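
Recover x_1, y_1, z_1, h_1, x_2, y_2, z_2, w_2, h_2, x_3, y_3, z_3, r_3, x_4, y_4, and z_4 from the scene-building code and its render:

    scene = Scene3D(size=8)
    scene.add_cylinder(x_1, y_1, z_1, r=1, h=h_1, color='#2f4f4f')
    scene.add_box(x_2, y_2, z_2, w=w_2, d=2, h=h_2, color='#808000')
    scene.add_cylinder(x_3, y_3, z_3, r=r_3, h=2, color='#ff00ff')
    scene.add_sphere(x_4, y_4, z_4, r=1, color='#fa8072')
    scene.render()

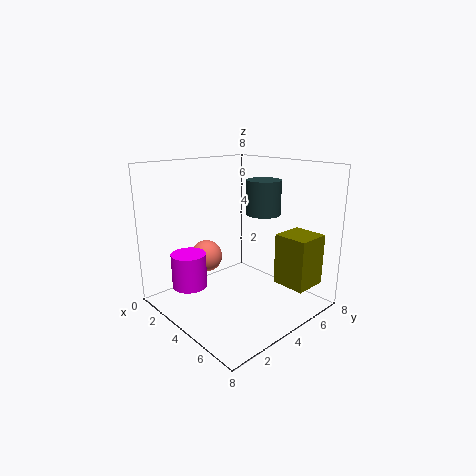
x_1 = 4; y_1 = 6; z_1 = 5; h_1 = 2; x_2 = 5; y_2 = 6; z_2 = 1; w_2 = 2; h_2 = 3; x_3 = 2; y_3 = 2; z_3 = 1; r_3 = 1; x_4 = 1; y_4 = 4; z_4 = 2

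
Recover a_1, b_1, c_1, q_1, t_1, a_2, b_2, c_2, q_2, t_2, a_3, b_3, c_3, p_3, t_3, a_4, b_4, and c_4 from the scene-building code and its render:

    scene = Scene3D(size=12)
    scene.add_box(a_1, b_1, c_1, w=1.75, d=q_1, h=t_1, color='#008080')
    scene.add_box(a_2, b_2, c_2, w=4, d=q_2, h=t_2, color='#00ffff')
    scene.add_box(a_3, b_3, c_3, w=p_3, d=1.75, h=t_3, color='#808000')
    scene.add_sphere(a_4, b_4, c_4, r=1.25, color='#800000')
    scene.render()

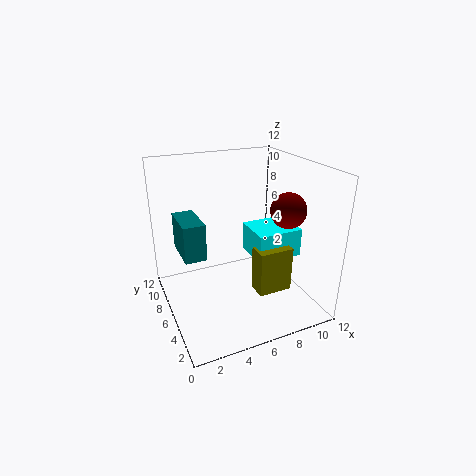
a_1 = 1.25; b_1 = 5.25; c_1 = 5; q_1 = 3.5; t_1 = 3; a_2 = 7.5; b_2 = 4.75; c_2 = 3.75; q_2 = 3.5; t_2 = 2.5; a_3 = 7.25; b_3 = 4; c_3 = 1; p_3 = 3; t_3 = 4; a_4 = 7.75; b_4 = 1.5; c_4 = 9.75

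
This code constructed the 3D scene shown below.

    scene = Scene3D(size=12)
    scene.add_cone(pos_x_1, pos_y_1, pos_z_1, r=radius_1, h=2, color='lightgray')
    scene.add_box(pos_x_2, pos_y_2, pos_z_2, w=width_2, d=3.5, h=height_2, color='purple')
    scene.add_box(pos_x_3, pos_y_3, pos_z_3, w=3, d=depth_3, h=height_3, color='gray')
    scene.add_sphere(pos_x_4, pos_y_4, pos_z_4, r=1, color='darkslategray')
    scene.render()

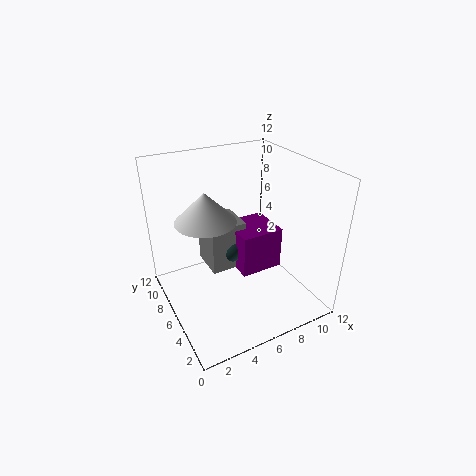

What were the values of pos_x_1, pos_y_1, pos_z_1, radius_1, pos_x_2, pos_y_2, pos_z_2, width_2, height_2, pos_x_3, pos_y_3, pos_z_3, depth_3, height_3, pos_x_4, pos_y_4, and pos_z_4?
pos_x_1 = 2, pos_y_1 = 3, pos_z_1 = 10, radius_1 = 2, pos_x_2 = 5.5, pos_y_2 = 4, pos_z_2 = 3.5, width_2 = 3.5, height_2 = 3.5, pos_x_3 = 3.5, pos_y_3 = 5.5, pos_z_3 = 3.5, depth_3 = 3, height_3 = 4, pos_x_4 = 5.5, pos_y_4 = 6, pos_z_4 = 5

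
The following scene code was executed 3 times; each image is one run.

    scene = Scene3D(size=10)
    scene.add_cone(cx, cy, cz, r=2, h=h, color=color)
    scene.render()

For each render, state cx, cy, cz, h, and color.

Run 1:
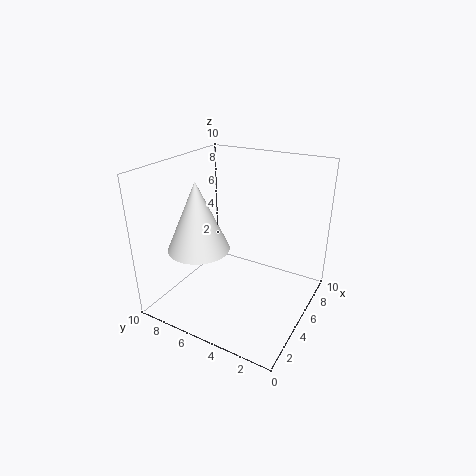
cx = 2.5, cy = 6.5, cz = 5, h = 4.5, color = 'white'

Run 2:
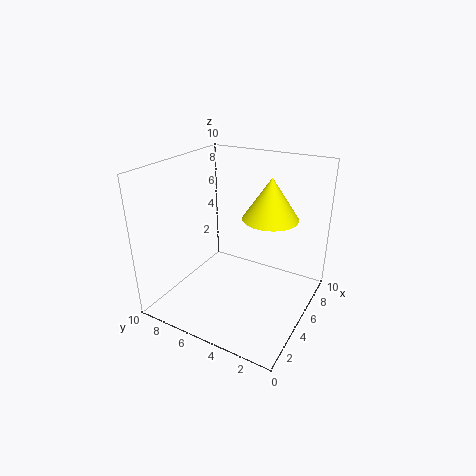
cx = 7, cy = 3.5, cz = 6, h = 3, color = 'yellow'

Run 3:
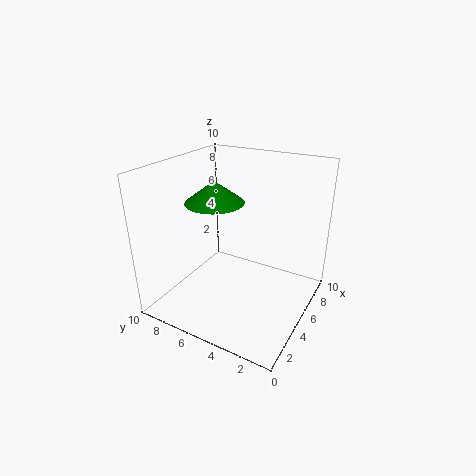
cx = 4.5, cy = 6.5, cz = 7.5, h = 1.5, color = 'green'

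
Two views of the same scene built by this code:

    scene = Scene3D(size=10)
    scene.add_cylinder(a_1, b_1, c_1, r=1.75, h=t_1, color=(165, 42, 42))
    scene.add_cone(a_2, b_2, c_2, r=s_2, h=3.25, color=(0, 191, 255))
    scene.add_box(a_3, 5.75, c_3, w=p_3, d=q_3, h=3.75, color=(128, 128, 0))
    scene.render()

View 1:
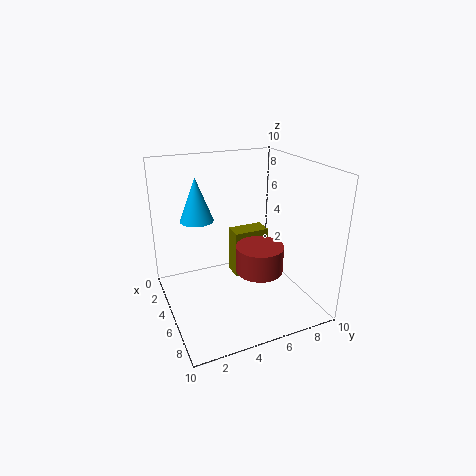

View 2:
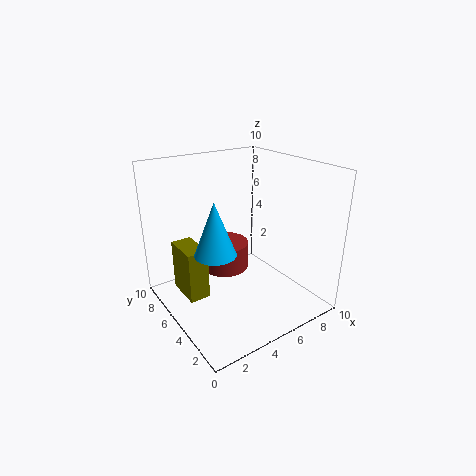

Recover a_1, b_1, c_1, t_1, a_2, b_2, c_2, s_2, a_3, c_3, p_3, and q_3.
a_1 = 5, b_1 = 6.75, c_1 = 2, t_1 = 2, a_2 = 2, b_2 = 3, c_2 = 5.5, s_2 = 1.25, a_3 = 1.5, c_3 = 0.5, p_3 = 1.5, q_3 = 2.75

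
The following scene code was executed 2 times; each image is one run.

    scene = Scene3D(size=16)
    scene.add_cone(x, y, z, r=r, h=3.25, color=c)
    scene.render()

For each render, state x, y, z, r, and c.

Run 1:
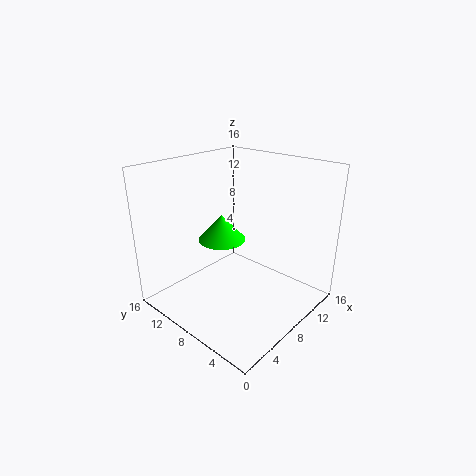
x = 10.25
y = 12.75
z = 5.5
r = 3
c = 'lime'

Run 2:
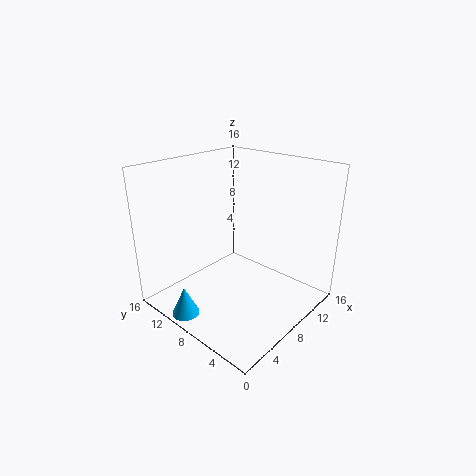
x = 1.75
y = 10.25
z = 0.25
r = 1.5
c = 'deepskyblue'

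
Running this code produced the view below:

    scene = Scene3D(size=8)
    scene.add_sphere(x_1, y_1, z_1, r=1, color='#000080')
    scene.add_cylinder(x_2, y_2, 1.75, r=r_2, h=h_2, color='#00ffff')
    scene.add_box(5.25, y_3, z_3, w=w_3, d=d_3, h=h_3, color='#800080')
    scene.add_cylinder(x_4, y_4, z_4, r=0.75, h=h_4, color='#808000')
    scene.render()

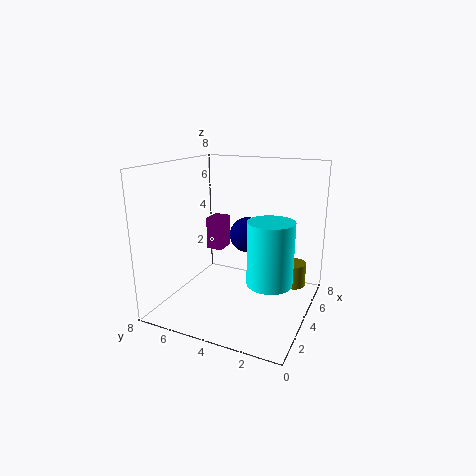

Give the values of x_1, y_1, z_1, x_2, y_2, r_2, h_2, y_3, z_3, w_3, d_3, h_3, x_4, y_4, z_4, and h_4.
x_1 = 4.75
y_1 = 3.75
z_1 = 4
x_2 = 3.75
y_2 = 2
r_2 = 1.25
h_2 = 3.5
y_3 = 5.75
z_3 = 2.5
w_3 = 1.25
d_3 = 1
h_3 = 2
x_4 = 7
y_4 = 1.5
z_4 = 0.25
h_4 = 1.5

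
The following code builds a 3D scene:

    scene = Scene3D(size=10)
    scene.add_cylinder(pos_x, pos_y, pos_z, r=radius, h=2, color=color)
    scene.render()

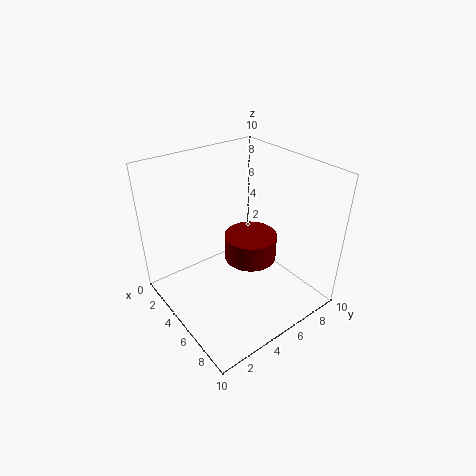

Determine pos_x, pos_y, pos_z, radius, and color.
pos_x = 4
pos_y = 7
pos_z = 2
radius = 2
color = 'maroon'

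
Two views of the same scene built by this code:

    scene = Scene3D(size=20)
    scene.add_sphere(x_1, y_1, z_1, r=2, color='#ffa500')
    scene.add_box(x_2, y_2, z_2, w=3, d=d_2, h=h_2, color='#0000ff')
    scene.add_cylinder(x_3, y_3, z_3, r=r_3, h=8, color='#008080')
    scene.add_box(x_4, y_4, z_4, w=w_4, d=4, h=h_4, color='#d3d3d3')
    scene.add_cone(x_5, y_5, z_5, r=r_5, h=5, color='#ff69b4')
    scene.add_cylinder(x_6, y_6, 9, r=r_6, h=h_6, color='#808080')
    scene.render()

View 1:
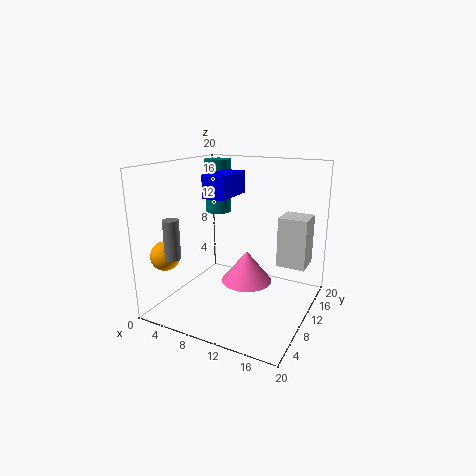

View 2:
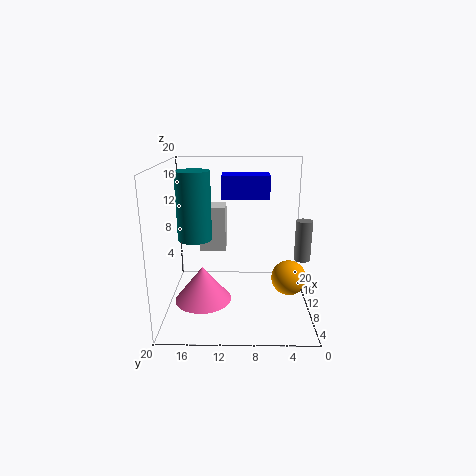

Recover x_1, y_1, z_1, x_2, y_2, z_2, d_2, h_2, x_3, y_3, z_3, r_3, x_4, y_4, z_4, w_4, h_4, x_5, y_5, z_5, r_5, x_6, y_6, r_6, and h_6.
x_1 = 2
y_1 = 4
z_1 = 8
x_2 = 7
y_2 = 6
z_2 = 16
d_2 = 6
h_2 = 3
x_3 = 4
y_3 = 15
z_3 = 12
r_3 = 2
x_4 = 15
y_4 = 12
z_4 = 6
w_4 = 4
h_4 = 7
x_5 = 9
y_5 = 15
z_5 = 1
r_5 = 4
x_6 = 5
y_6 = 2
r_6 = 1
h_6 = 5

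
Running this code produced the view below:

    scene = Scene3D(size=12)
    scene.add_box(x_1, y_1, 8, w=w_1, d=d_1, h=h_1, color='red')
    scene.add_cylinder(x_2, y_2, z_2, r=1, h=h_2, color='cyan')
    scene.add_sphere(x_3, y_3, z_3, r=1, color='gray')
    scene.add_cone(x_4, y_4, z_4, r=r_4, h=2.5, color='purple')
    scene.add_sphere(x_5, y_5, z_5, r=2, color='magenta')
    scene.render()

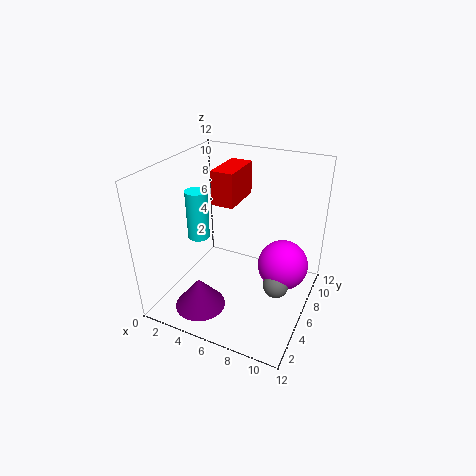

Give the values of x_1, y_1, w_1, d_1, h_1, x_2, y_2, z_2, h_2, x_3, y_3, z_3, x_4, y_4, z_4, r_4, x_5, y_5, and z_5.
x_1 = 3; y_1 = 7; w_1 = 2; d_1 = 4; h_1 = 3; x_2 = 1.5; y_2 = 7; z_2 = 4.5; h_2 = 4.5; x_3 = 10; y_3 = 4.5; z_3 = 3.5; x_4 = 4.5; y_4 = 2; z_4 = 1.5; r_4 = 2; x_5 = 10; y_5 = 6; z_5 = 4.5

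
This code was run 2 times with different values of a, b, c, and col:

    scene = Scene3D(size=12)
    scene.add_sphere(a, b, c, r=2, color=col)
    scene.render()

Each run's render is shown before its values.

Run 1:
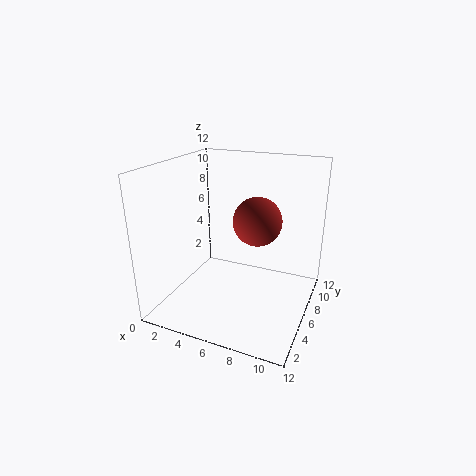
a = 7.5
b = 6.5
c = 7.5
col = 'brown'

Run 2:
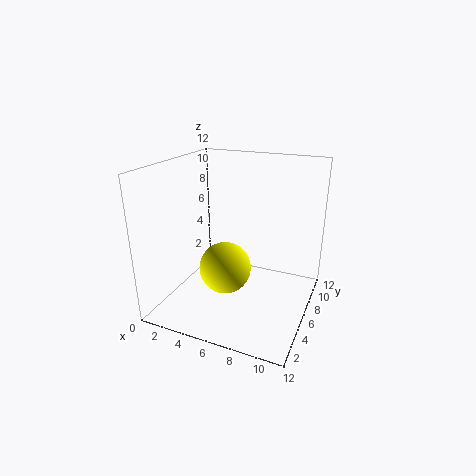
a = 6
b = 3.5
c = 4.5
col = 'yellow'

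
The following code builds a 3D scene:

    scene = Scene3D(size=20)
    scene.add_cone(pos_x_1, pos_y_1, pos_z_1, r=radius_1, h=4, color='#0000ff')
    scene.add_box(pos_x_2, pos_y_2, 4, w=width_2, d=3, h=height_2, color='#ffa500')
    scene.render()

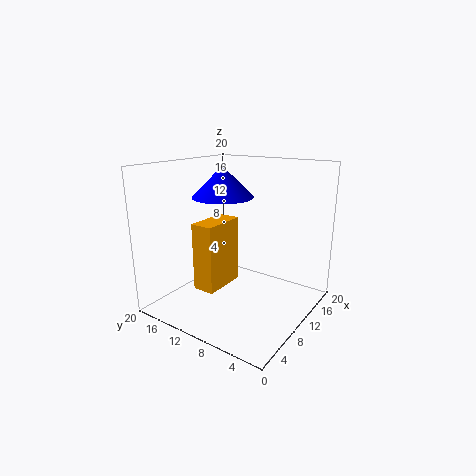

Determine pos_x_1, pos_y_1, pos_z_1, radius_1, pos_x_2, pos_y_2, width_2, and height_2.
pos_x_1 = 8, pos_y_1 = 11, pos_z_1 = 16, radius_1 = 4, pos_x_2 = 4, pos_y_2 = 10, width_2 = 6, height_2 = 9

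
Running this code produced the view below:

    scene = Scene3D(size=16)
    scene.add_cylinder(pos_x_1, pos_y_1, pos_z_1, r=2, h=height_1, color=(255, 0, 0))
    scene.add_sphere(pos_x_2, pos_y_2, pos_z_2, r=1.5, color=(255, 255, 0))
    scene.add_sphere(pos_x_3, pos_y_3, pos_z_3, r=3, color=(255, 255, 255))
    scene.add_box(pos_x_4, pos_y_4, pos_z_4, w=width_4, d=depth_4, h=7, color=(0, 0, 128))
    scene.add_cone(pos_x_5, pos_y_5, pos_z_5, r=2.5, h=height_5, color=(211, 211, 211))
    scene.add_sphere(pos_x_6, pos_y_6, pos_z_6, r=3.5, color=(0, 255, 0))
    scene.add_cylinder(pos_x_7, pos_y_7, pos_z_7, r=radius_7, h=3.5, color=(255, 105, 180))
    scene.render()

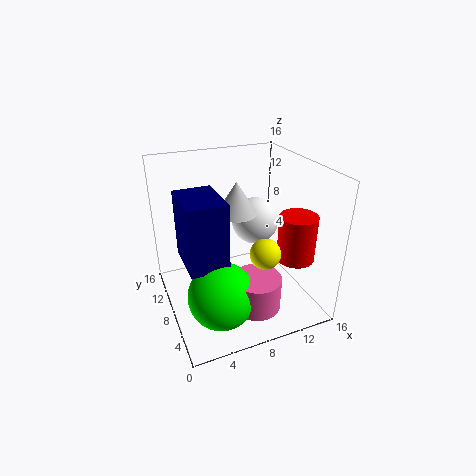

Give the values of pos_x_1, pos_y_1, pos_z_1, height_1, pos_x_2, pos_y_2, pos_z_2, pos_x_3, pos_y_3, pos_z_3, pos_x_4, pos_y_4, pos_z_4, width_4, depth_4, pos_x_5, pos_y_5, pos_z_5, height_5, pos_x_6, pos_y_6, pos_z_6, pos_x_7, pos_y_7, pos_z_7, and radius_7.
pos_x_1 = 13
pos_y_1 = 4
pos_z_1 = 6.5
height_1 = 5
pos_x_2 = 8.5
pos_y_2 = 2.5
pos_z_2 = 9
pos_x_3 = 12.5
pos_y_3 = 13
pos_z_3 = 7
pos_x_4 = 1.5
pos_y_4 = 4
pos_z_4 = 7
width_4 = 4
depth_4 = 5.5
pos_x_5 = 9.5
pos_y_5 = 12
pos_z_5 = 9
height_5 = 4
pos_x_6 = 4.5
pos_y_6 = 4
pos_z_6 = 4
pos_x_7 = 8
pos_y_7 = 3
pos_z_7 = 2.5
radius_7 = 2.5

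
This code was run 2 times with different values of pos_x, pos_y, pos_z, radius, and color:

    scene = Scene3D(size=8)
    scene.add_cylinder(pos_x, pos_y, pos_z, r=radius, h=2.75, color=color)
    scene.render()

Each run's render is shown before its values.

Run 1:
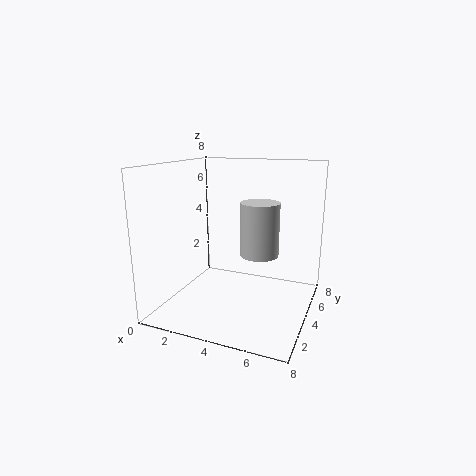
pos_x = 5.5, pos_y = 3.25, pos_z = 3.5, radius = 1, color = 'lightgray'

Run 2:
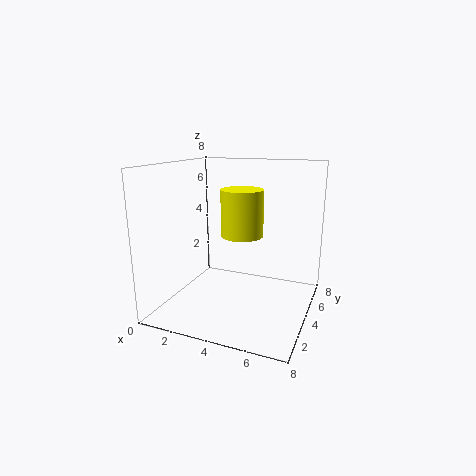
pos_x = 3.75, pos_y = 5.25, pos_z = 3.75, radius = 1.25, color = 'yellow'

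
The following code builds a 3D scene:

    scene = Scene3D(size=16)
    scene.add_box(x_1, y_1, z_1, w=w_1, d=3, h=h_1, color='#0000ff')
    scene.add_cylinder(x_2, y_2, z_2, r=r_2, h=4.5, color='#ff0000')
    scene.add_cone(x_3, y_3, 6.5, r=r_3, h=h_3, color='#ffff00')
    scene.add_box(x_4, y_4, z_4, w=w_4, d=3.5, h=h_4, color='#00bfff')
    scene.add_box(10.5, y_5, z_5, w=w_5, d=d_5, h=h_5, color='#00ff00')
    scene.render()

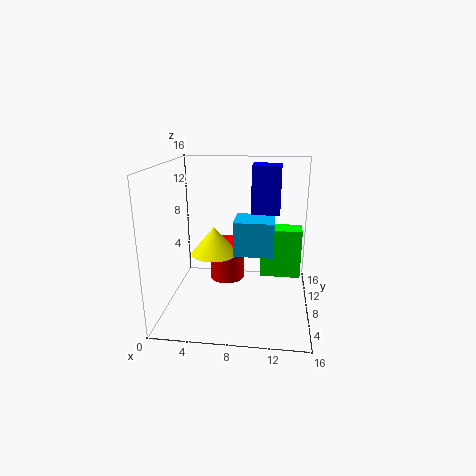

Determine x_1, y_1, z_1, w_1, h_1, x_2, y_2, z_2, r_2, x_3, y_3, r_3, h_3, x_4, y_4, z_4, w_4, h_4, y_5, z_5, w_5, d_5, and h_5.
x_1 = 9.5, y_1 = 7, z_1 = 11, w_1 = 3, h_1 = 5, x_2 = 6.5, y_2 = 9.5, z_2 = 2.5, r_2 = 2, x_3 = 5.5, y_3 = 7, r_3 = 2.5, h_3 = 3, x_4 = 8, y_4 = 4, z_4 = 7.5, w_4 = 4, h_4 = 3.5, y_5 = 8, z_5 = 3.5, w_5 = 4.5, d_5 = 2.5, h_5 = 5.5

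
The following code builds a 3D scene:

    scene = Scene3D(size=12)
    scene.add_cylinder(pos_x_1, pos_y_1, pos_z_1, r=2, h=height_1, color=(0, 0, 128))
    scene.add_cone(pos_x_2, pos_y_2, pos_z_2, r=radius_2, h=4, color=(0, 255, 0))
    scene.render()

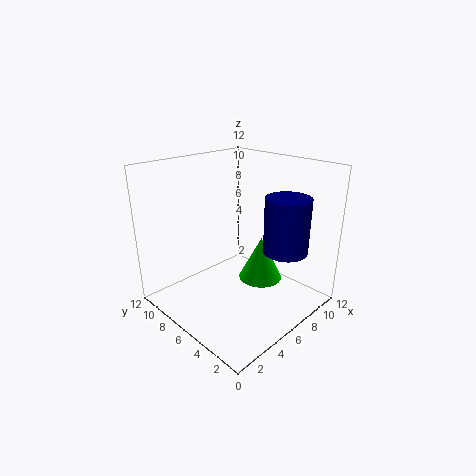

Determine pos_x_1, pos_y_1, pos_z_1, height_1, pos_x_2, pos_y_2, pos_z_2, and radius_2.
pos_x_1 = 10; pos_y_1 = 4; pos_z_1 = 4; height_1 = 5; pos_x_2 = 9; pos_y_2 = 6; pos_z_2 = 1; radius_2 = 2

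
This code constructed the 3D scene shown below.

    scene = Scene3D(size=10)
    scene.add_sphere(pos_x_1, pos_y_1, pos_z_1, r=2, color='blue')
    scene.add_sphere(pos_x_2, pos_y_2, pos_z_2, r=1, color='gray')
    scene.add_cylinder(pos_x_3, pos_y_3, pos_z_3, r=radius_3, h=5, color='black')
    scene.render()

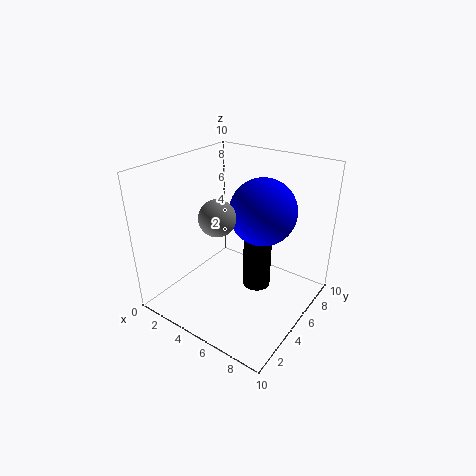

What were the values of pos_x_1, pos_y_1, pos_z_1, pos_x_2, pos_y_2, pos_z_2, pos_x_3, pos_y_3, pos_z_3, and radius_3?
pos_x_1 = 7.5, pos_y_1 = 4, pos_z_1 = 8, pos_x_2 = 6.5, pos_y_2 = 1, pos_z_2 = 8.5, pos_x_3 = 6, pos_y_3 = 6, pos_z_3 = 1, radius_3 = 1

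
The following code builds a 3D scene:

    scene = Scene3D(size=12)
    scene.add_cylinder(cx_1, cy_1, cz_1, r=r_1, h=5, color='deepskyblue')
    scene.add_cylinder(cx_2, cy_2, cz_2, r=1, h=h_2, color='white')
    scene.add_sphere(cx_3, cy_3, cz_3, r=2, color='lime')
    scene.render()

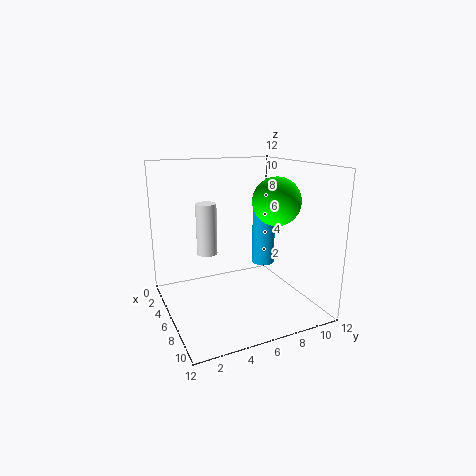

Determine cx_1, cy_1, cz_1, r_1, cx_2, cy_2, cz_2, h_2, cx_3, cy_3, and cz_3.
cx_1 = 5, cy_1 = 9, cz_1 = 3, r_1 = 1, cx_2 = 1, cy_2 = 5, cz_2 = 3, h_2 = 5, cx_3 = 7, cy_3 = 9, cz_3 = 9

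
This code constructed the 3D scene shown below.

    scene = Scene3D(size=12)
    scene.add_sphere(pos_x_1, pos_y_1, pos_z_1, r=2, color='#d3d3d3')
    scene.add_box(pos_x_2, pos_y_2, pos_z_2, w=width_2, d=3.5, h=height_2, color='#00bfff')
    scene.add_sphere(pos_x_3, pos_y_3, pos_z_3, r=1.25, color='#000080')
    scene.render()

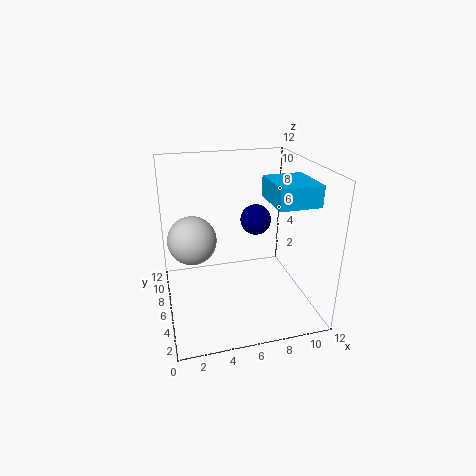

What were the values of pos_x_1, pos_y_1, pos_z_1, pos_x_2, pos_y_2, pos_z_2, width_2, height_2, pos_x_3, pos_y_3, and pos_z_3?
pos_x_1 = 2.25
pos_y_1 = 6.5
pos_z_1 = 6
pos_x_2 = 7.25
pos_y_2 = 0.5
pos_z_2 = 10.25
width_2 = 3
height_2 = 1.5
pos_x_3 = 7.5
pos_y_3 = 6
pos_z_3 = 7.5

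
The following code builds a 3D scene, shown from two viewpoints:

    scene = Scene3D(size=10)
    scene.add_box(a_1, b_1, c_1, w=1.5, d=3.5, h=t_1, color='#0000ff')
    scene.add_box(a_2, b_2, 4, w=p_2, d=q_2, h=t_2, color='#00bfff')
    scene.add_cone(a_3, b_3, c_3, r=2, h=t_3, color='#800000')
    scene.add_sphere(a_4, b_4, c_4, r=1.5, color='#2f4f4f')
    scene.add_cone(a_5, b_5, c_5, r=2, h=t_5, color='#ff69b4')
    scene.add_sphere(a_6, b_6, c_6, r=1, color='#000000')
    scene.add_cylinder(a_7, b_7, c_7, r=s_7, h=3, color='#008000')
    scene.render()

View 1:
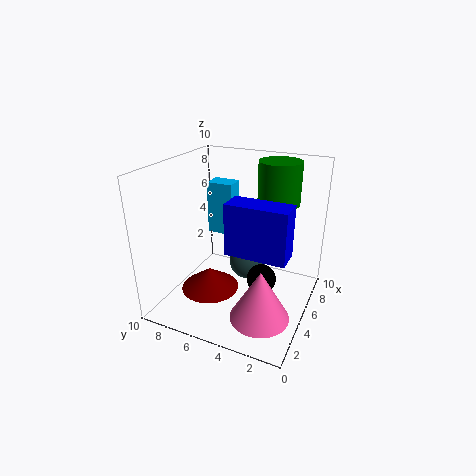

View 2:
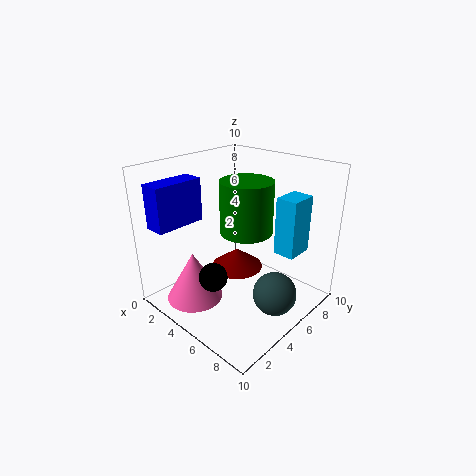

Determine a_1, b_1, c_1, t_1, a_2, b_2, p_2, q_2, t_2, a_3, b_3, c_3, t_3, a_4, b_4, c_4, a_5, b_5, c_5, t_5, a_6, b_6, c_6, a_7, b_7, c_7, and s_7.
a_1 = 1; b_1 = 0.5; c_1 = 6; t_1 = 3; a_2 = 7; b_2 = 6.5; p_2 = 1.5; q_2 = 2; t_2 = 4; a_3 = 3.5; b_3 = 6.5; c_3 = 1.5; t_3 = 1.5; a_4 = 8; b_4 = 5.5; c_4 = 1.5; a_5 = 3; b_5 = 2.5; c_5 = 0.5; t_5 = 3.5; a_6 = 4.5; b_6 = 3; c_6 = 2.5; a_7 = 7.5; b_7 = 3; c_7 = 7; s_7 = 1.5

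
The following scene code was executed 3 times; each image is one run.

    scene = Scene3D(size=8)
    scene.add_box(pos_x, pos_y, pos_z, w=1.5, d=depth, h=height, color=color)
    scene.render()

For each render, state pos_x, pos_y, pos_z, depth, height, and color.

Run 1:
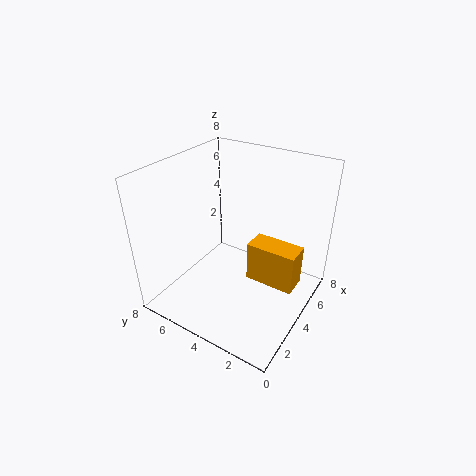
pos_x = 5, pos_y = 1, pos_z = 0.5, depth = 3, height = 2.5, color = 'orange'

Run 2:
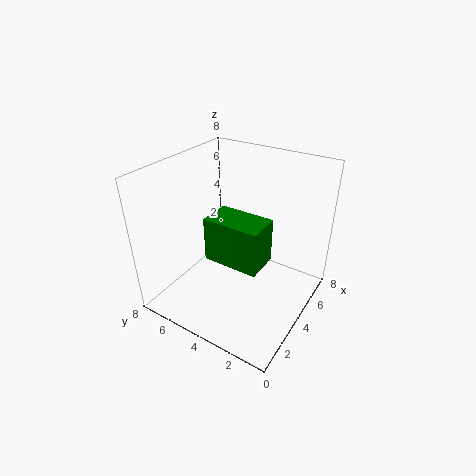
pos_x = 0.5, pos_y = 1, pos_z = 5, depth = 2.5, height = 2, color = 'green'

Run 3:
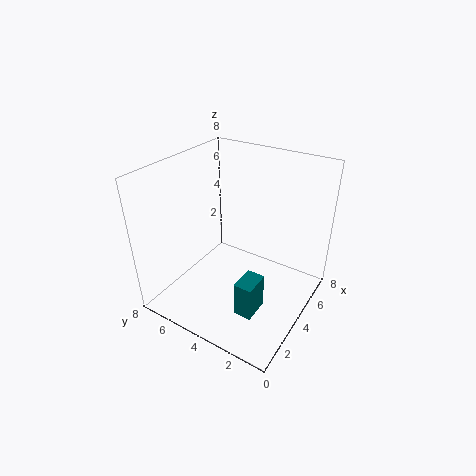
pos_x = 2, pos_y = 2, pos_z = 0.5, depth = 1, height = 2, color = 'teal'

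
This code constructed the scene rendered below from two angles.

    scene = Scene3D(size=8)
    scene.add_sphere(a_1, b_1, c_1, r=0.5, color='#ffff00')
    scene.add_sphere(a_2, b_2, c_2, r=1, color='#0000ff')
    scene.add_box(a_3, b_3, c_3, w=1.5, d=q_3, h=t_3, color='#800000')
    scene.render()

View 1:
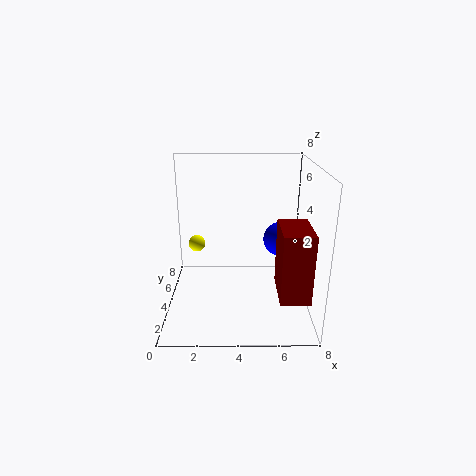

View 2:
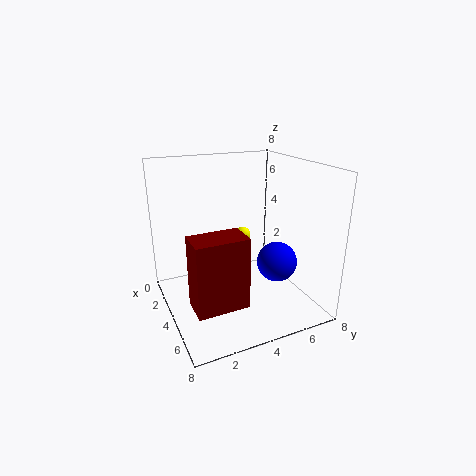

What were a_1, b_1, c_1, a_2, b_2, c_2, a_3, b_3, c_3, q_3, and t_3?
a_1 = 1.5
b_1 = 5.5
c_1 = 3
a_2 = 6.5
b_2 = 5
c_2 = 3.5
a_3 = 6
b_3 = 0.5
c_3 = 2
q_3 = 2.5
t_3 = 3.5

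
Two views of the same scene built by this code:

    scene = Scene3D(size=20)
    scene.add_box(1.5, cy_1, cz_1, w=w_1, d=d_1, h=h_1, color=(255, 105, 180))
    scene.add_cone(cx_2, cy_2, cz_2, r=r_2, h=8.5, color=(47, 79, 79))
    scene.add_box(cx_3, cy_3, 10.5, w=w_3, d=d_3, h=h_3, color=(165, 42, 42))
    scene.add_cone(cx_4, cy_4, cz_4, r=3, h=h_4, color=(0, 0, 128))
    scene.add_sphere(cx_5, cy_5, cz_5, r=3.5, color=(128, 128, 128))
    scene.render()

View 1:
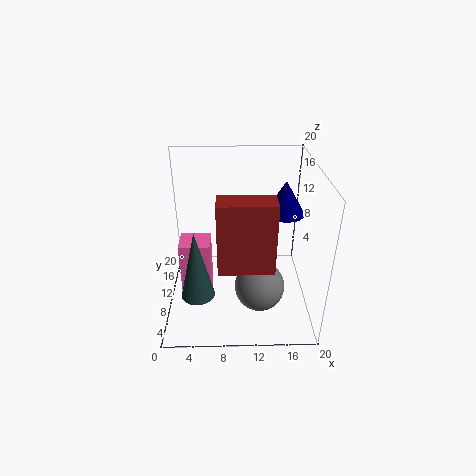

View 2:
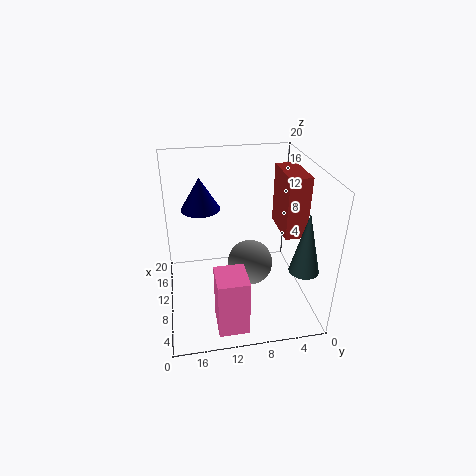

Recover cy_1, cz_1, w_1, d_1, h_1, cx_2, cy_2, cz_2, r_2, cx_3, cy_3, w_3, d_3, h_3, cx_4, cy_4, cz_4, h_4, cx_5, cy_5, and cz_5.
cy_1 = 10
cz_1 = 0.5
w_1 = 4.5
d_1 = 4
h_1 = 8
cx_2 = 5
cy_2 = 2
cz_2 = 7
r_2 = 2
cx_3 = 7.5
cy_3 = 1
w_3 = 6.5
d_3 = 3
h_3 = 8.5
cx_4 = 17
cy_4 = 14.5
cz_4 = 11.5
h_4 = 5
cx_5 = 13
cy_5 = 7.5
cz_5 = 3.5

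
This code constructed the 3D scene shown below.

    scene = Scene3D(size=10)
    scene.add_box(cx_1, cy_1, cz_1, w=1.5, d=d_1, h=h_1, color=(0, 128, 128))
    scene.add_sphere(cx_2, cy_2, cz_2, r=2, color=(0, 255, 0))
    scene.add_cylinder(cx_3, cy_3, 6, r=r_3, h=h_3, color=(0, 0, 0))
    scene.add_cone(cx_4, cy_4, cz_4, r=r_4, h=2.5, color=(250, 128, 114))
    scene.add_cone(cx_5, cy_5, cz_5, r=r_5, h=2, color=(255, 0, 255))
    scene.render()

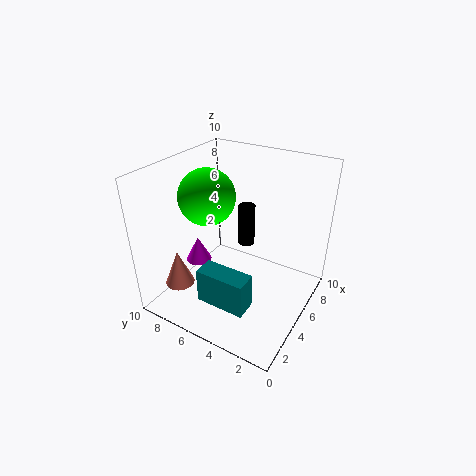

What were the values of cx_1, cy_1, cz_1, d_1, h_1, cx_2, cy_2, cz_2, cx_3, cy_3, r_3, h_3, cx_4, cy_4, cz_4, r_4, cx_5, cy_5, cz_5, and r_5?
cx_1 = 2, cy_1 = 3, cz_1 = 1, d_1 = 3.5, h_1 = 2.5, cx_2 = 5, cy_2 = 7.5, cz_2 = 7.5, cx_3 = 3.5, cy_3 = 3.5, r_3 = 0.5, h_3 = 2.5, cx_4 = 2, cy_4 = 8, cz_4 = 2, r_4 = 1, cx_5 = 5.5, cy_5 = 9, cz_5 = 1.5, r_5 = 1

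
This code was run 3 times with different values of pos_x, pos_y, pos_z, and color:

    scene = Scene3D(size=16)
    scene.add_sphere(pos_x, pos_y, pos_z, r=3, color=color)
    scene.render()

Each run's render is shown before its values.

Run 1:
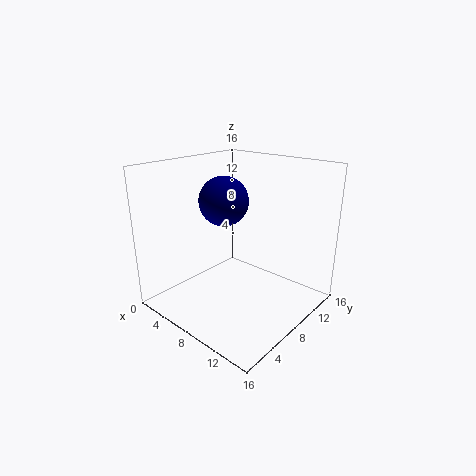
pos_x = 4
pos_y = 10
pos_z = 11
color = 'navy'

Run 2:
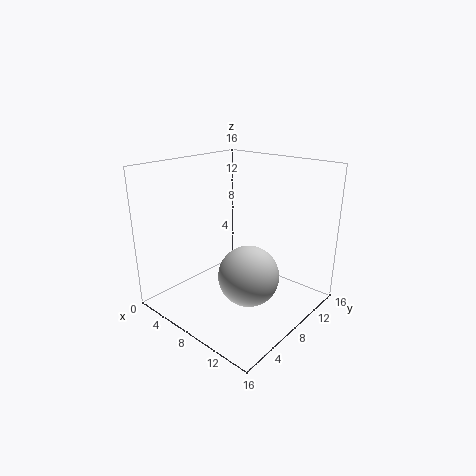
pos_x = 12
pos_y = 5
pos_z = 6
color = 'lightgray'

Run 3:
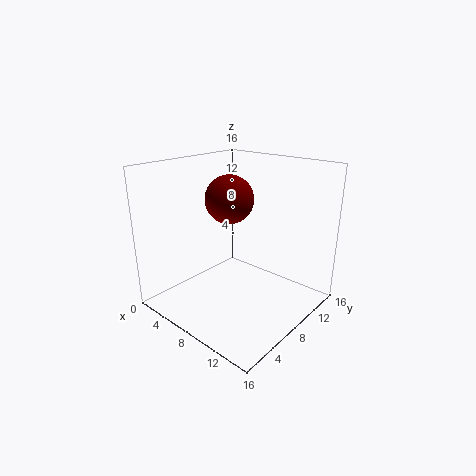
pos_x = 4
pos_y = 11
pos_z = 11
color = 'maroon'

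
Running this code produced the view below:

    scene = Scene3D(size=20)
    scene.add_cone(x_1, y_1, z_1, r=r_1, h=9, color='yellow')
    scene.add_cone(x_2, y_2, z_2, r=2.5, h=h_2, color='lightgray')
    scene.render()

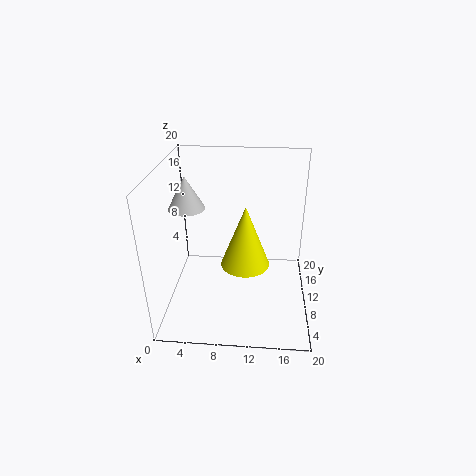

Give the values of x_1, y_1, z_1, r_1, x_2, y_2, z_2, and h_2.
x_1 = 11; y_1 = 10.5; z_1 = 5.5; r_1 = 3.5; x_2 = 3; y_2 = 10.5; z_2 = 14; h_2 = 4.5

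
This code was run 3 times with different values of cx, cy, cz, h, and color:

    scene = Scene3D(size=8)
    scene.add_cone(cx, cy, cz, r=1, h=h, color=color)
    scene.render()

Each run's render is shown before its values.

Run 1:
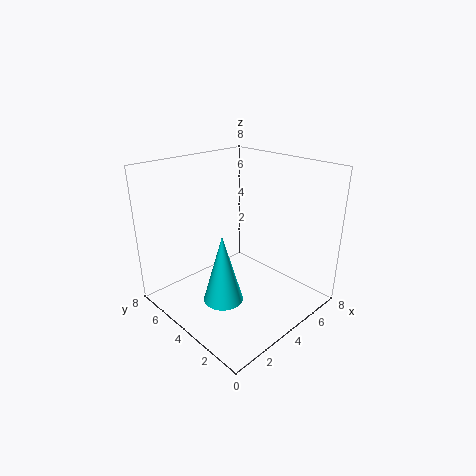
cx = 1.75
cy = 2.75
cz = 1.75
h = 3.5
color = 'cyan'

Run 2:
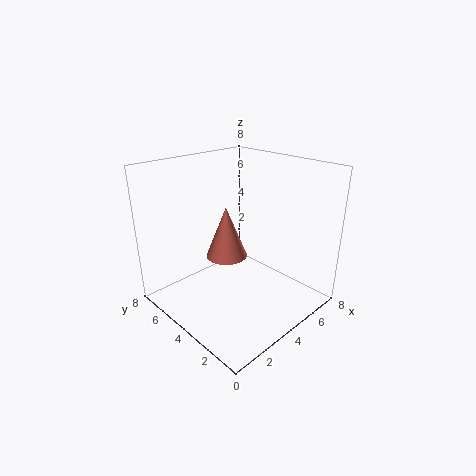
cx = 2.25
cy = 3
cz = 4
h = 2.5
color = 'salmon'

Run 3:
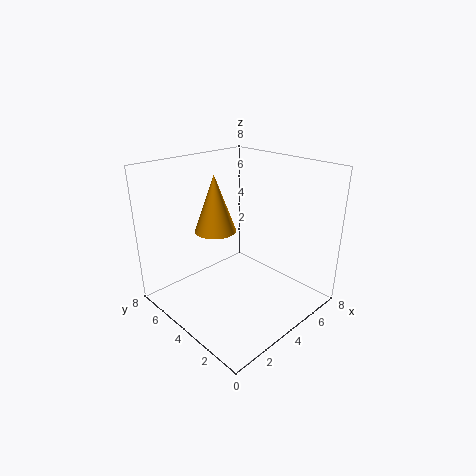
cx = 2
cy = 3.5
cz = 5.25
h = 2.75
color = 'orange'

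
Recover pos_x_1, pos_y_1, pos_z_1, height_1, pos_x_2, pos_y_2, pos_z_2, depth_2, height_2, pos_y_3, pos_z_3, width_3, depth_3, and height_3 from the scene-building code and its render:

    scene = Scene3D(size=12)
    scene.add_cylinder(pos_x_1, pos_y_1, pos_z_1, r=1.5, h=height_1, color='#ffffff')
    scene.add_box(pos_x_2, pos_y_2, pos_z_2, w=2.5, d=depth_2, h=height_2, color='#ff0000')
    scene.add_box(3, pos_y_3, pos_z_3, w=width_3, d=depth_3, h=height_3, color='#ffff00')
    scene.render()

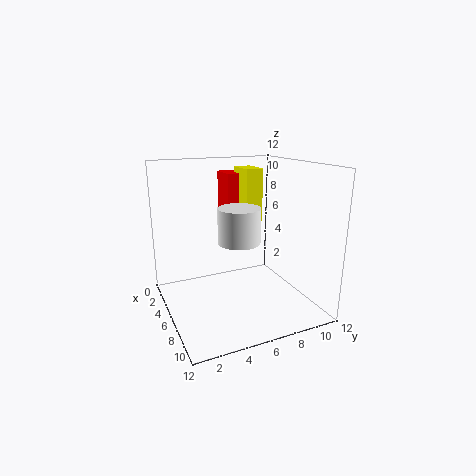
pos_x_1 = 9.5, pos_y_1 = 4.5, pos_z_1 = 7, height_1 = 2.5, pos_x_2 = 1.5, pos_y_2 = 6, pos_z_2 = 6, depth_2 = 1.5, height_2 = 5, pos_y_3 = 7, pos_z_3 = 7, width_3 = 2.5, depth_3 = 1.5, height_3 = 4.5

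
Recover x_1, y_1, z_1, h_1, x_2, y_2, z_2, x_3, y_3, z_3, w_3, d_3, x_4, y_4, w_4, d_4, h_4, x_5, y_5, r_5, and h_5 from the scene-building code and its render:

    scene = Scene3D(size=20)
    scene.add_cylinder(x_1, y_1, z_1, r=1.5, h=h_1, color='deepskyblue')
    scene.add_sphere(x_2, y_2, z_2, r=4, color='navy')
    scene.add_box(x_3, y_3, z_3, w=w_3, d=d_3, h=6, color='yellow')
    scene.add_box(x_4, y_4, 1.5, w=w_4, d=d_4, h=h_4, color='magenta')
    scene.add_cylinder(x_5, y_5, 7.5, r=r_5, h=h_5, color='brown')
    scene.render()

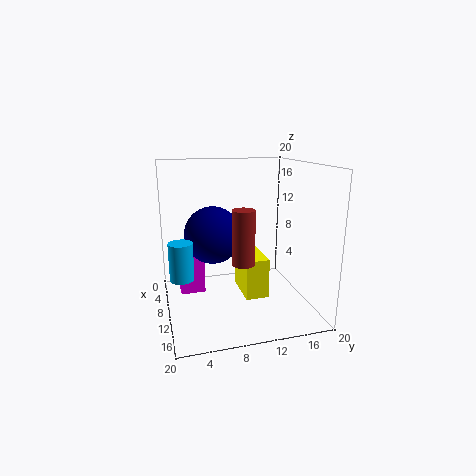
x_1 = 13.75; y_1 = 1.75; z_1 = 6.5; h_1 = 4.75; x_2 = 8.5; y_2 = 6.75; z_2 = 10.25; x_3 = 3.75; y_3 = 11.25; z_3 = 0.25; w_3 = 6.5; d_3 = 3.5; x_4 = 4.75; y_4 = 2; w_4 = 3.5; d_4 = 3.5; h_4 = 6.75; x_5 = 13.5; y_5 = 9.75; r_5 = 1.5; h_5 = 7.25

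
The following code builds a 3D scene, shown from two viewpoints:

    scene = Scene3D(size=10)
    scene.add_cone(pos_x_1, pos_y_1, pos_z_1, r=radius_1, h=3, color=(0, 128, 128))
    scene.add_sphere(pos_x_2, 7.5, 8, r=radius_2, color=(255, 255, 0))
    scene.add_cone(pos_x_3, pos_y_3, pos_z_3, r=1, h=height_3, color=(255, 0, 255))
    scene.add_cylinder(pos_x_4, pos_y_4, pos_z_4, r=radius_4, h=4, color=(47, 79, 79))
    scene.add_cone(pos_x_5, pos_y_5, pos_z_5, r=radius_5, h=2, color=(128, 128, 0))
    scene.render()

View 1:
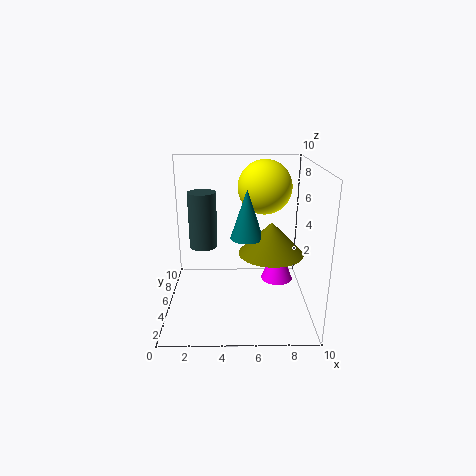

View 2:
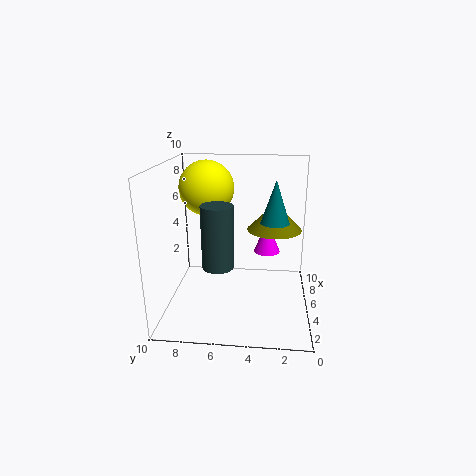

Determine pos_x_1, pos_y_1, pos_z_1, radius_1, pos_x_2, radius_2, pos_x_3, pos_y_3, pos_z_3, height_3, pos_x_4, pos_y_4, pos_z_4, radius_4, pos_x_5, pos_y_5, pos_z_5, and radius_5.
pos_x_1 = 5.5
pos_y_1 = 2.5
pos_z_1 = 6
radius_1 = 1
pos_x_2 = 7
radius_2 = 2
pos_x_3 = 7.5
pos_y_3 = 3
pos_z_3 = 3
height_3 = 2.5
pos_x_4 = 2.5
pos_y_4 = 6
pos_z_4 = 4
radius_4 = 1
pos_x_5 = 7
pos_y_5 = 2.5
pos_z_5 = 5
radius_5 = 2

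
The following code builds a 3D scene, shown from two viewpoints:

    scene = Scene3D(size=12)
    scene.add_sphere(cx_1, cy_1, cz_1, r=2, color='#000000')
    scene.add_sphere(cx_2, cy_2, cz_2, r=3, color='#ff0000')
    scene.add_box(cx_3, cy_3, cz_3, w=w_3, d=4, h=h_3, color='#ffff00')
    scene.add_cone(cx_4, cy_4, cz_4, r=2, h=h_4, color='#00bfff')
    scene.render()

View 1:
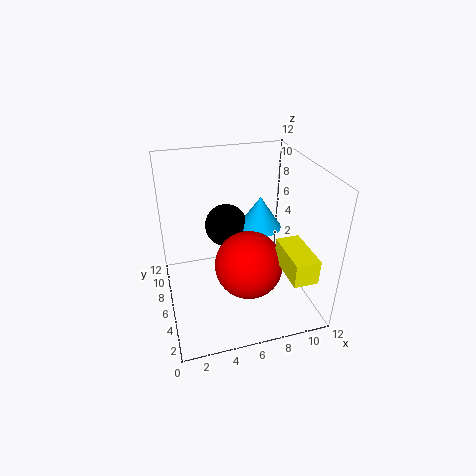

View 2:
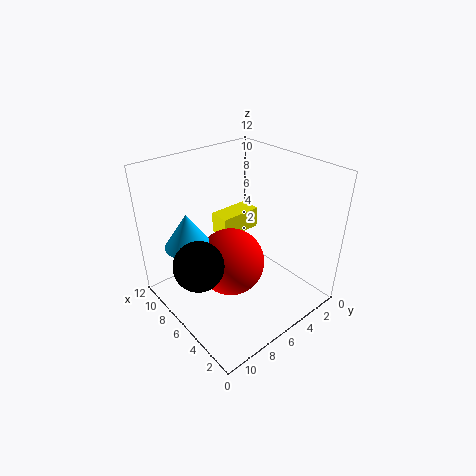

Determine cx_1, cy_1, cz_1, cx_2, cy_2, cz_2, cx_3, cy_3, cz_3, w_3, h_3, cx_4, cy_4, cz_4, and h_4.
cx_1 = 6; cy_1 = 10; cz_1 = 5; cx_2 = 7; cy_2 = 6; cz_2 = 3; cx_3 = 9; cy_3 = 1; cz_3 = 4; w_3 = 2; h_3 = 2; cx_4 = 9; cy_4 = 9; cz_4 = 5; h_4 = 3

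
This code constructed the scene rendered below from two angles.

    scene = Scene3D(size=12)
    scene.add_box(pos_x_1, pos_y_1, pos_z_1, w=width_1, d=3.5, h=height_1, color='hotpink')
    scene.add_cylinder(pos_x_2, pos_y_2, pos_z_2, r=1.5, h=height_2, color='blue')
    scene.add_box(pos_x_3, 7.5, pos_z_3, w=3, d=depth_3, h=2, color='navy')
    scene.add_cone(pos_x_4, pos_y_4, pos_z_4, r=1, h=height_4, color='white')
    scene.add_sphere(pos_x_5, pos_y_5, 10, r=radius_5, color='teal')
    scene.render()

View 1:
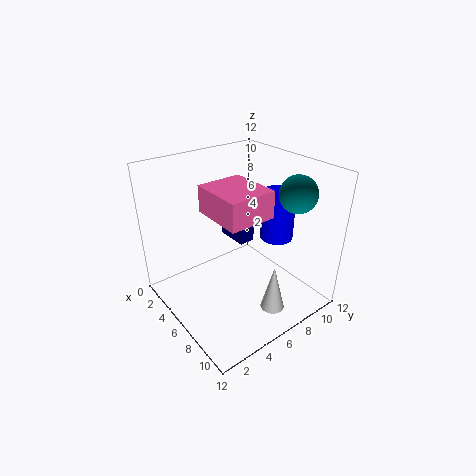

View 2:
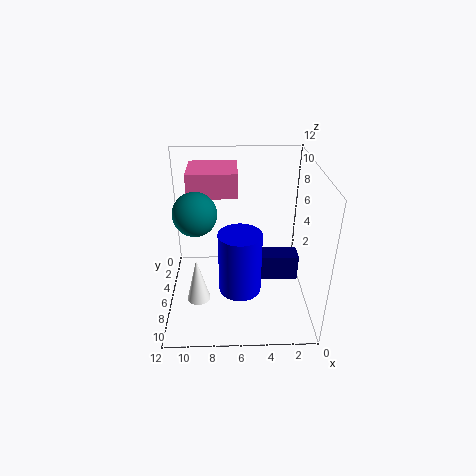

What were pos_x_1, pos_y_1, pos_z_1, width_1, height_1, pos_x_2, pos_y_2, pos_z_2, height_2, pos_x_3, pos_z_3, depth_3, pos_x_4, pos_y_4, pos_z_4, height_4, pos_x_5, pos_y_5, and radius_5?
pos_x_1 = 6; pos_y_1 = 2.5; pos_z_1 = 9.5; width_1 = 4; height_1 = 2; pos_x_2 = 6; pos_y_2 = 10.5; pos_z_2 = 4.5; height_2 = 4.5; pos_x_3 = 1.5; pos_z_3 = 4; depth_3 = 1.5; pos_x_4 = 9.5; pos_y_4 = 7; pos_z_4 = 0.5; height_4 = 4; pos_x_5 = 9; pos_y_5 = 9.5; radius_5 = 1.5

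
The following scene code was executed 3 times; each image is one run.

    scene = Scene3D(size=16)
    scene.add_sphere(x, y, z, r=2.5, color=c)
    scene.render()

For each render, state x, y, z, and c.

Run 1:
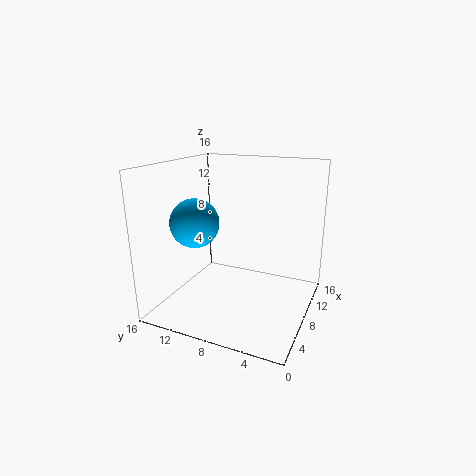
x = 4; y = 11; z = 10.5; c = 'deepskyblue'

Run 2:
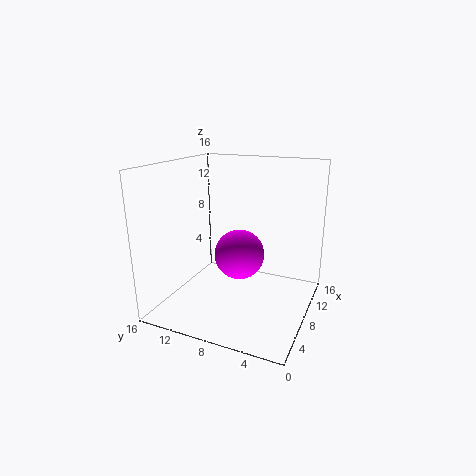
x = 5; y = 6.5; z = 7.5; c = 'magenta'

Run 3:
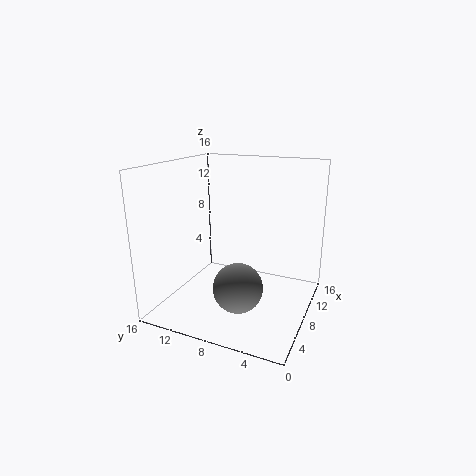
x = 3.5; y = 6; z = 4.5; c = 'gray'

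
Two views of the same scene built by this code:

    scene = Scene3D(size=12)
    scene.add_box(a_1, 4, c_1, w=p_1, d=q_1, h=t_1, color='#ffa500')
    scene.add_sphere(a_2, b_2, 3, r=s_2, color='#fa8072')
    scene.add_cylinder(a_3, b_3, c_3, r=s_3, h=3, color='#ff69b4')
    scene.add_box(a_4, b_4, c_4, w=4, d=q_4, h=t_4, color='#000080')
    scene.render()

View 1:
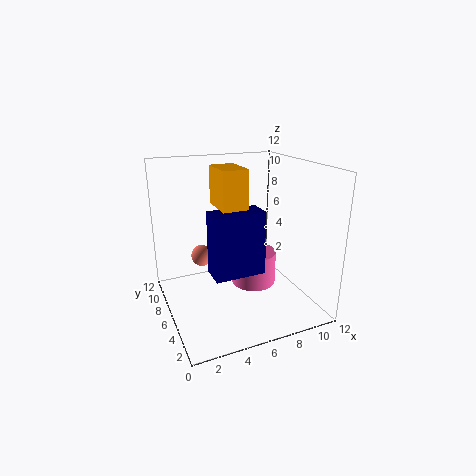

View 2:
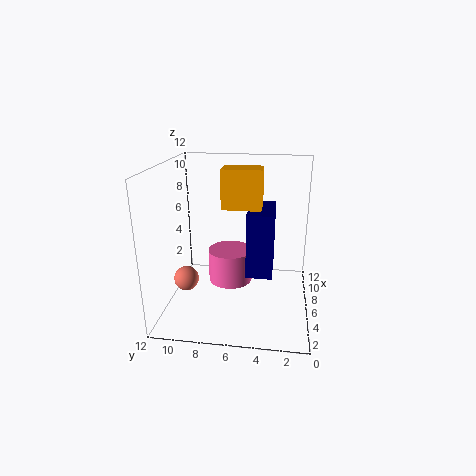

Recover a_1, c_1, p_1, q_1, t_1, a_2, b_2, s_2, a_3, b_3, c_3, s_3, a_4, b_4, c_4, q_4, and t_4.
a_1 = 4
c_1 = 9
p_1 = 2
q_1 = 3
t_1 = 3
a_2 = 4
b_2 = 10
s_2 = 1
a_3 = 8
b_3 = 7
c_3 = 1
s_3 = 2
a_4 = 3
b_4 = 3
c_4 = 4
q_4 = 2
t_4 = 5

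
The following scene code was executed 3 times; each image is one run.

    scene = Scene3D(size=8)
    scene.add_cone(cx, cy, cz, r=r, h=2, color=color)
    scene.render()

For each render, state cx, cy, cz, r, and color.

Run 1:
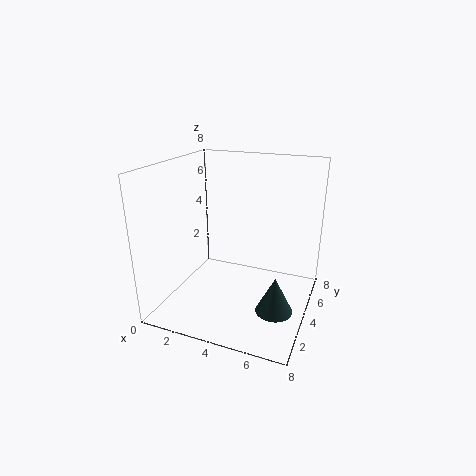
cx = 6.5; cy = 3; cz = 0.5; r = 1; color = 'darkslategray'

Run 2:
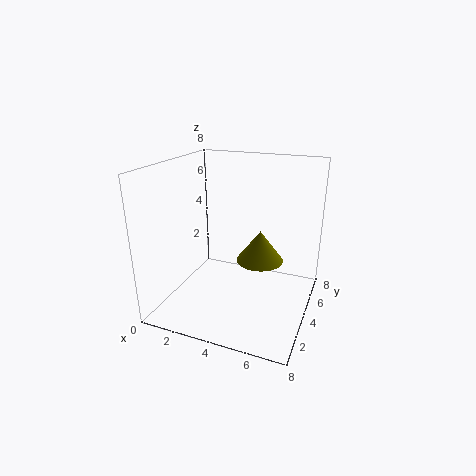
cx = 4.5; cy = 6.5; cz = 1.5; r = 1.5; color = 'olive'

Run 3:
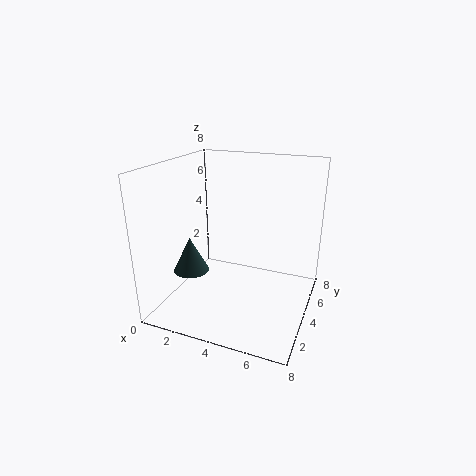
cx = 1.5; cy = 3; cz = 2; r = 1; color = 'darkslategray'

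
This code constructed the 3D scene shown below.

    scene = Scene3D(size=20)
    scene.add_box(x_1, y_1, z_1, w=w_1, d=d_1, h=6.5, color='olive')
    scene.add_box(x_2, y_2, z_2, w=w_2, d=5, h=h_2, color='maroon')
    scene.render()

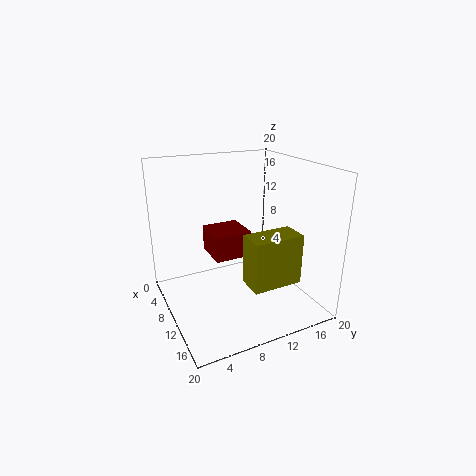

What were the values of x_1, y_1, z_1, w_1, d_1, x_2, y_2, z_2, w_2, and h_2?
x_1 = 14.5, y_1 = 8.5, z_1 = 6, w_1 = 3.5, d_1 = 6.5, x_2 = 7, y_2 = 6, z_2 = 8, w_2 = 5, h_2 = 3.5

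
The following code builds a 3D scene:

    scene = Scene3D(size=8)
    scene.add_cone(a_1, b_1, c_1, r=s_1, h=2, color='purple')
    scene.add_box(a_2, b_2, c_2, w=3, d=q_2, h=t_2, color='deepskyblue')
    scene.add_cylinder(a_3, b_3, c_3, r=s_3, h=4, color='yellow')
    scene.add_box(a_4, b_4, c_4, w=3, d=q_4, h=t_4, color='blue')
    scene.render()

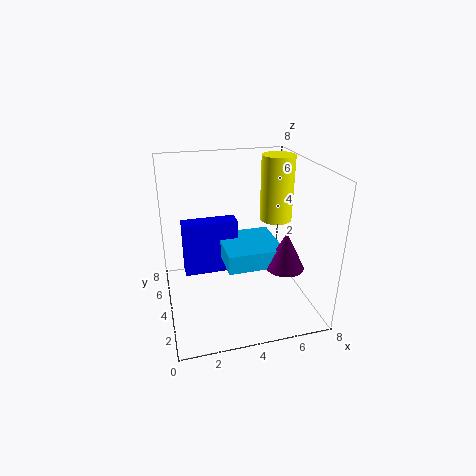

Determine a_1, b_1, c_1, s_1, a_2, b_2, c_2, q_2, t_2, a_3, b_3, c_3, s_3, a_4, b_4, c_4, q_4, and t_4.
a_1 = 6; b_1 = 2; c_1 = 3; s_1 = 1; a_2 = 3; b_2 = 2; c_2 = 3; q_2 = 3; t_2 = 1; a_3 = 7; b_3 = 6; c_3 = 4; s_3 = 1; a_4 = 1; b_4 = 4; c_4 = 2; q_4 = 1; t_4 = 3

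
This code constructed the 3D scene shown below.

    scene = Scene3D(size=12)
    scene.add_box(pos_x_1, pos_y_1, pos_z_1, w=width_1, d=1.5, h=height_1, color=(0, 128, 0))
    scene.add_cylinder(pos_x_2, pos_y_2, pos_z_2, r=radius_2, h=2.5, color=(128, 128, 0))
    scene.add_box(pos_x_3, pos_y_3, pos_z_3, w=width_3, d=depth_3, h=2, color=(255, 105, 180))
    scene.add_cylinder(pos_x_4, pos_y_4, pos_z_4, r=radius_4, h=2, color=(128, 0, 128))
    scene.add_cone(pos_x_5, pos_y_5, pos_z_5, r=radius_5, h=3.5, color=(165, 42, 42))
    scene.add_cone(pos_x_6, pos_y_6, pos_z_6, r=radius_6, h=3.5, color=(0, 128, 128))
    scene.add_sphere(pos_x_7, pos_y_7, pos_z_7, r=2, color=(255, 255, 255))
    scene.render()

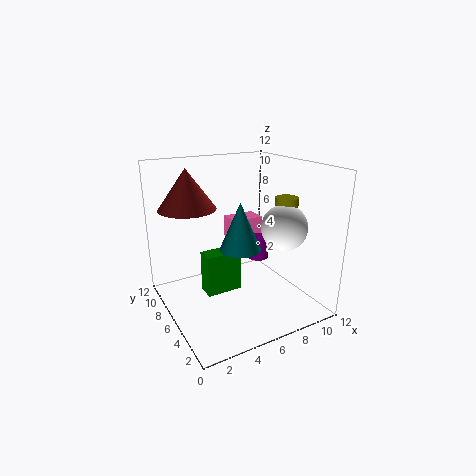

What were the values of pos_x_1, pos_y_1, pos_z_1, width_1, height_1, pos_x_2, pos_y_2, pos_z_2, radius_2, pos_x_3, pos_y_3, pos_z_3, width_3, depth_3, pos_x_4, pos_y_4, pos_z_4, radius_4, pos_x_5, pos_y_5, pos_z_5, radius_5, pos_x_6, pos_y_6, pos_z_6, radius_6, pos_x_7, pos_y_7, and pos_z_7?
pos_x_1 = 3, pos_y_1 = 5.5, pos_z_1 = 1.5, width_1 = 3, height_1 = 3.5, pos_x_2 = 10.5, pos_y_2 = 5.5, pos_z_2 = 6.5, radius_2 = 1, pos_x_3 = 7, pos_y_3 = 8.5, pos_z_3 = 4.5, width_3 = 3, depth_3 = 2, pos_x_4 = 9, pos_y_4 = 7.5, pos_z_4 = 3, radius_4 = 1, pos_x_5 = 3, pos_y_5 = 9.5, pos_z_5 = 8, radius_5 = 2.5, pos_x_6 = 4.5, pos_y_6 = 3, pos_z_6 = 6.5, radius_6 = 1.5, pos_x_7 = 10, pos_y_7 = 5, pos_z_7 = 6.5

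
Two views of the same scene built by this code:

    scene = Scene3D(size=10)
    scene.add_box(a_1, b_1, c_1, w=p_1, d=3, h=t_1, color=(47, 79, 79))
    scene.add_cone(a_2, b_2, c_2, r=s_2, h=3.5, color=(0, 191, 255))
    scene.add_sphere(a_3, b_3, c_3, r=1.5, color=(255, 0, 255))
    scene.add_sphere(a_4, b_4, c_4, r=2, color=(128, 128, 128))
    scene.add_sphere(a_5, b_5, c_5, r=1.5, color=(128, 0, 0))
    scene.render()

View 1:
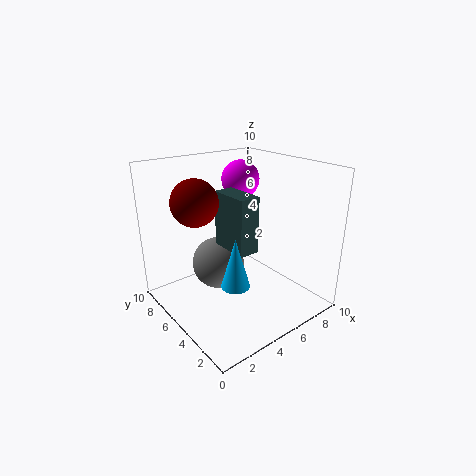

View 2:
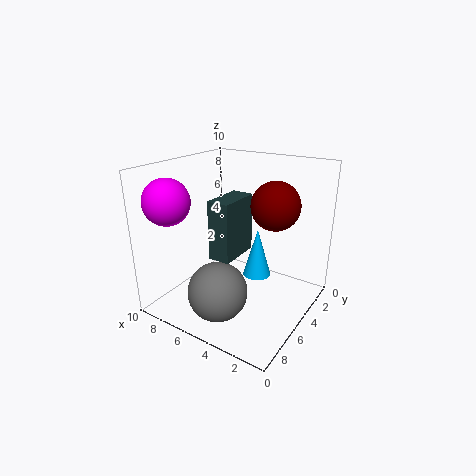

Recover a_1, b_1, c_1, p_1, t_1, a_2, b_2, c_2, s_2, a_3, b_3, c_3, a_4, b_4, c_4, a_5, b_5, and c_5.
a_1 = 4.5
b_1 = 4
c_1 = 4
p_1 = 1.5
t_1 = 4
a_2 = 4
b_2 = 4
c_2 = 2
s_2 = 1
a_3 = 8
b_3 = 8.5
c_3 = 8
a_4 = 5
b_4 = 7.5
c_4 = 2
a_5 = 2
b_5 = 5.5
c_5 = 8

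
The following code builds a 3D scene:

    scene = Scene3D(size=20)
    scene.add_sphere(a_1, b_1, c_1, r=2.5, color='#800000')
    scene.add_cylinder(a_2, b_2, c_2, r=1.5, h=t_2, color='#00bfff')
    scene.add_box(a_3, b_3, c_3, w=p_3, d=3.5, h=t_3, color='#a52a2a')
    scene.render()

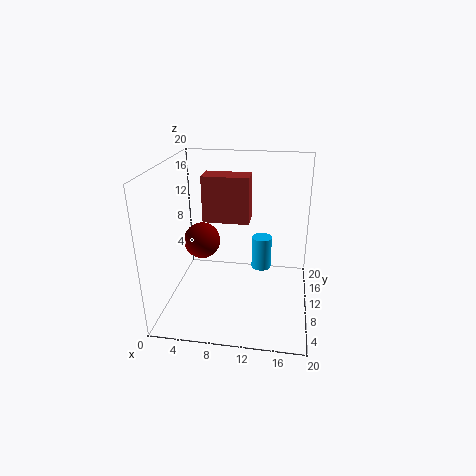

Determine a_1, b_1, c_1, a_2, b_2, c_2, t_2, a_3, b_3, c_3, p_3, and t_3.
a_1 = 5
b_1 = 9.5
c_1 = 9.5
a_2 = 13
b_2 = 14
c_2 = 3.5
t_2 = 5
a_3 = 4
b_3 = 13.5
c_3 = 10.5
p_3 = 7
t_3 = 7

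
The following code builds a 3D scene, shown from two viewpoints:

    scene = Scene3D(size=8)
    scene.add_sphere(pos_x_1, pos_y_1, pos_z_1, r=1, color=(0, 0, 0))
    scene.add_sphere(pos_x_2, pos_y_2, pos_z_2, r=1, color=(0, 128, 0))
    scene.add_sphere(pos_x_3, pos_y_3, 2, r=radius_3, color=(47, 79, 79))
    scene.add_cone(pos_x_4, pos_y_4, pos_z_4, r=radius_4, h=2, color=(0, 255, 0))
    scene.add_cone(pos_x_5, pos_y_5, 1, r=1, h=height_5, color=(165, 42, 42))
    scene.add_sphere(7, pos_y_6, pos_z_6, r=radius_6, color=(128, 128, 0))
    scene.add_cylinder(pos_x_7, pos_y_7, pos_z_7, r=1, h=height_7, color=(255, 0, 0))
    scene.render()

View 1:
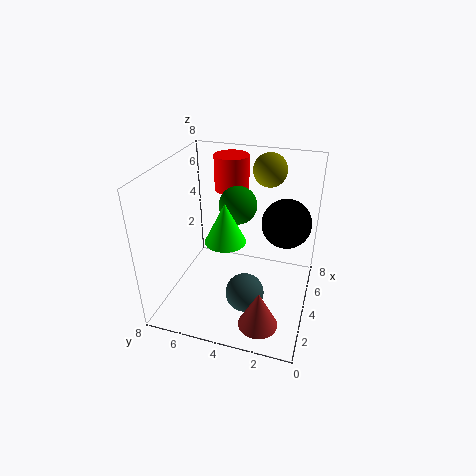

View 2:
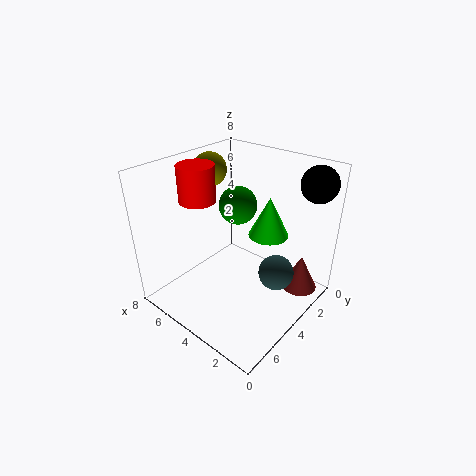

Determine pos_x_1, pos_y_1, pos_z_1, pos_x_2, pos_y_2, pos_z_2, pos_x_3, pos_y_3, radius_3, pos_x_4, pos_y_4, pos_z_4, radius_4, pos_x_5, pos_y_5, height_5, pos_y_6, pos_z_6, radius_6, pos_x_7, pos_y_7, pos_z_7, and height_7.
pos_x_1 = 1; pos_y_1 = 1; pos_z_1 = 7; pos_x_2 = 4; pos_y_2 = 4; pos_z_2 = 6; pos_x_3 = 2; pos_y_3 = 3; radius_3 = 1; pos_x_4 = 2; pos_y_4 = 4; pos_z_4 = 5; radius_4 = 1; pos_x_5 = 1; pos_y_5 = 2; height_5 = 2; pos_y_6 = 3; pos_z_6 = 7; radius_6 = 1; pos_x_7 = 6; pos_y_7 = 5; pos_z_7 = 6; height_7 = 2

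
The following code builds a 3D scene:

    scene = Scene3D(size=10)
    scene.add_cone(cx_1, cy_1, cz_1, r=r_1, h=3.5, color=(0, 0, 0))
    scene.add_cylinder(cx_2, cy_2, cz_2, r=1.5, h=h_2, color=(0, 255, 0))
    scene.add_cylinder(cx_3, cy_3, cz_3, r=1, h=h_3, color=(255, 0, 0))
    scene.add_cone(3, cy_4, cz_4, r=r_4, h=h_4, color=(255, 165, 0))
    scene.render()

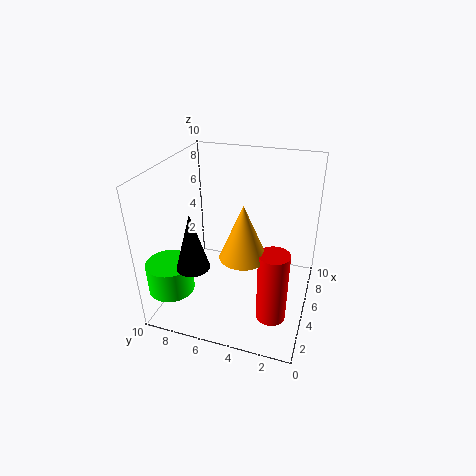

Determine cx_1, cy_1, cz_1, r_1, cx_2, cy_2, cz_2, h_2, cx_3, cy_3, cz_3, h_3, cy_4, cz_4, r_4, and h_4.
cx_1 = 1
cy_1 = 6.5
cz_1 = 5
r_1 = 1
cx_2 = 1.5
cy_2 = 8.5
cz_2 = 2.5
h_2 = 2
cx_3 = 3
cy_3 = 2
cz_3 = 0.5
h_3 = 5
cy_4 = 4
cz_4 = 5
r_4 = 1.5
h_4 = 3.5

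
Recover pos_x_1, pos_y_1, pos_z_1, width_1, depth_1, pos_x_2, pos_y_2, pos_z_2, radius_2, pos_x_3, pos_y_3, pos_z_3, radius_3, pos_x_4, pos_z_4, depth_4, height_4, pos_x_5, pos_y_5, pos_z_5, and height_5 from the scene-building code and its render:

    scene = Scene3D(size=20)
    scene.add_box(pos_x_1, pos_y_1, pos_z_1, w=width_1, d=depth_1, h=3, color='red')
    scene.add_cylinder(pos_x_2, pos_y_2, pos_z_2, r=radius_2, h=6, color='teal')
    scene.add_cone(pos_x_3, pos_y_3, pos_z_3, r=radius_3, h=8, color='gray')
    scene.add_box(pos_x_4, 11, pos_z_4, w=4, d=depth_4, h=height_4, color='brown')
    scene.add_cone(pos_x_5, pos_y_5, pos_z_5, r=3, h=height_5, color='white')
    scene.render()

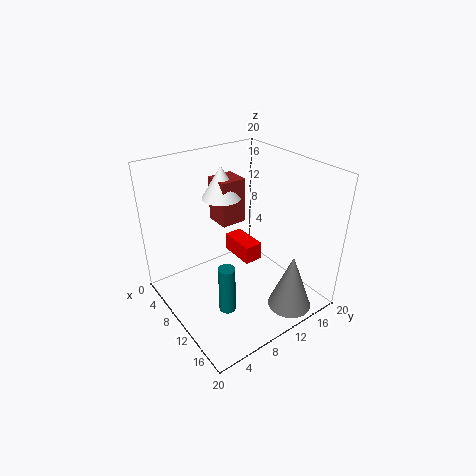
pos_x_1 = 1
pos_y_1 = 14
pos_z_1 = 2
width_1 = 6
depth_1 = 3
pos_x_2 = 16
pos_y_2 = 4
pos_z_2 = 5
radius_2 = 1
pos_x_3 = 17
pos_y_3 = 14
pos_z_3 = 1
radius_3 = 3
pos_x_4 = 1
pos_z_4 = 9
depth_4 = 4
height_4 = 7
pos_x_5 = 3
pos_y_5 = 12
pos_z_5 = 13
height_5 = 5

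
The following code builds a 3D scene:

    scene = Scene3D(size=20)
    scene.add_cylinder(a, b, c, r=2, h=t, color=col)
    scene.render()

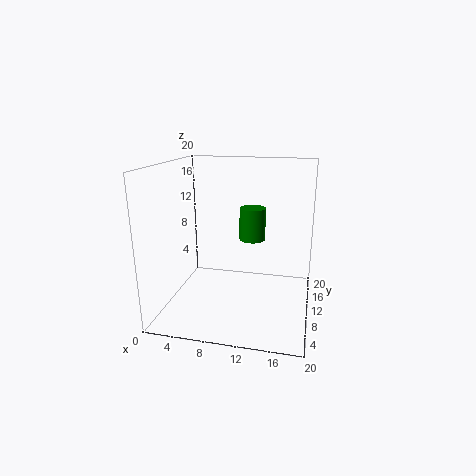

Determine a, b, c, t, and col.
a = 11
b = 15.5
c = 8
t = 5
col = 'green'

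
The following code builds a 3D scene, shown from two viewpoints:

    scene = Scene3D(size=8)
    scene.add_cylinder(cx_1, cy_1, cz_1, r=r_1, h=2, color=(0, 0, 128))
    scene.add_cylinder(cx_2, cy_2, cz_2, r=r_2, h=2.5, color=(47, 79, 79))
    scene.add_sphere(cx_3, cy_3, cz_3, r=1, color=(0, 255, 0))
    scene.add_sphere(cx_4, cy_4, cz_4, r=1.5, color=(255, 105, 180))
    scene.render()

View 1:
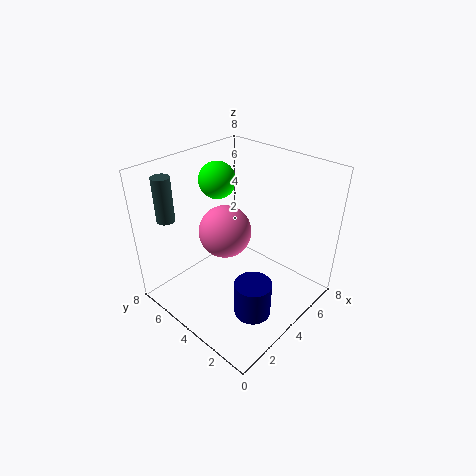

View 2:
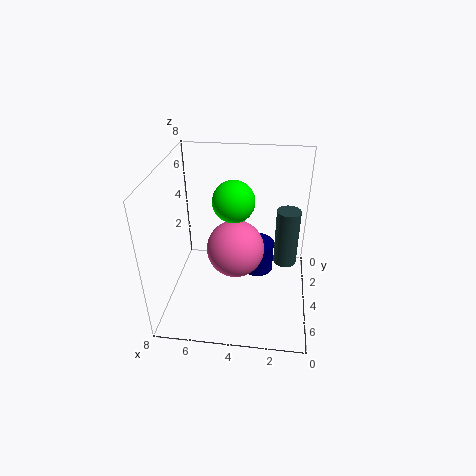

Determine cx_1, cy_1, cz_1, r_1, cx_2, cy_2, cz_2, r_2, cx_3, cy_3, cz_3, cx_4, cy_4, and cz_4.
cx_1 = 3
cy_1 = 2
cz_1 = 0.5
r_1 = 1
cx_2 = 1.5
cy_2 = 7
cz_2 = 5
r_2 = 0.5
cx_3 = 4
cy_3 = 5.5
cz_3 = 7
cx_4 = 4
cy_4 = 5
cz_4 = 4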